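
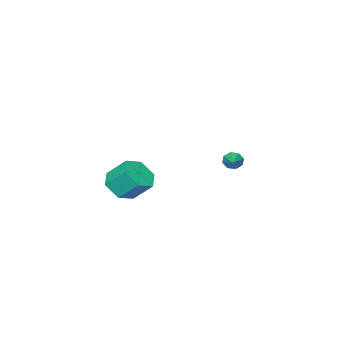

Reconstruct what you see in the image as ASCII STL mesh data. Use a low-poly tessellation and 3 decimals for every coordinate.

solid 
facet normal -0.694 -0.656 -0.296
outer loop
vertex -3.385 -2.622 2.41
vertex -3.705 -2.506 2.904
vertex -3.684 -2.278 2.349
endloop
endfacet
facet normal 0.518 0.309 -0.797
outer loop
vertex -3.385 -2.622 2.41
vertex -3.684 -2.278 2.349
vertex -2.595 -1.454 3.376
endloop
endfacet
facet normal -0.694 -0.657 -0.296
outer loop
vertex -3.684 -2.278 2.349
vertex -3.705 -2.506 2.904
vertex -3.996 -2.068 2.614
endloop
endfacet
facet normal -0.003 0.782 -0.624
outer loop
vertex -3.684 -2.278 2.349
vertex -3.996 -2.068 2.614
vertex -2.595 -1.454 3.376
endloop
endfacet
facet normal -0.694 -0.657 -0.295
outer loop
vertex -3.996 -2.068 2.614
vertex -3.705 -2.506 2.904
vertex -4.137 -2.114 3.048
endloop
endfacet
facet normal -0.388 0.921 -0.028
outer loop
vertex -3.996 -2.068 2.614
vertex -4.137 -2.114 3.048
vertex -2.595 -1.454 3.376
endloop
endfacet
facet normal -0.694 -0.656 -0.296
outer loop
vertex -4.137 -2.114 3.048
vertex -3.705 -2.506 2.904
vertex -4.025 -2.39 3.398
endloop
endfacet
facet normal -0.413 0.646 0.642
outer loop
vertex -4.137 -2.114 3.048
vertex -4.025 -2.39 3.398
vertex -2.595 -1.454 3.376
endloop
endfacet
facet normal -0.694 -0.657 -0.295
outer loop
vertex -4.025 -2.39 3.398
vertex -3.705 -2.506 2.904
vertex -3.726 -2.733 3.459
endloop
endfacet
facet normal -0.064 0.121 0.991
outer loop
vertex -4.025 -2.39 3.398
vertex -3.726 -2.733 3.459
vertex -2.595 -1.454 3.376
endloop
endfacet
facet normal -0.694 -0.657 -0.295
outer loop
vertex -3.726 -2.733 3.459
vertex -3.705 -2.506 2.904
vertex -3.415 -2.943 3.195
endloop
endfacet
facet normal 0.457 -0.351 0.817
outer loop
vertex -3.726 -2.733 3.459
vertex -3.415 -2.943 3.195
vertex -2.595 -1.454 3.376
endloop
endfacet
facet normal -0.694 -0.657 -0.294
outer loop
vertex -3.415 -2.943 3.195
vertex -3.705 -2.506 2.904
vertex -3.274 -2.897 2.76
endloop
endfacet
facet normal 0.843 -0.491 0.221
outer loop
vertex -3.415 -2.943 3.195
vertex -3.274 -2.897 2.76
vertex -2.595 -1.454 3.376
endloop
endfacet
facet normal -0.694 -0.656 -0.296
outer loop
vertex -3.274 -2.897 2.76
vertex -3.705 -2.506 2.904
vertex -3.385 -2.622 2.41
endloop
endfacet
facet normal 0.868 -0.218 -0.446
outer loop
vertex -3.274 -2.897 2.76
vertex -3.385 -2.622 2.41
vertex -2.595 -1.454 3.376
endloop
endfacet
facet normal 0.252 -0.671 -0.697
outer loop
vertex 4.435 -2.782 2.58
vertex 3.69 -3.473 2.975
vertex 3.416 -2.764 2.194
endloop
endfacet
facet normal 0.249 0.742 -0.623
outer loop
vertex 4.435 -2.782 2.58
vertex 3.416 -2.764 2.194
vertex 4.034 -1.716 3.689
endloop
endfacet
facet normal 0.248 0.742 -0.623
outer loop
vertex 4.034 -1.716 3.689
vertex 3.416 -2.764 2.194
vertex 3.015 -1.698 3.304
endloop
endfacet
facet normal -0.252 0.671 0.698
outer loop
vertex 4.034 -1.716 3.689
vertex 3.015 -1.698 3.304
vertex 3.29 -2.407 4.085
endloop
endfacet
facet normal 0.252 -0.671 -0.697
outer loop
vertex 3.416 -2.764 2.194
vertex 3.69 -3.473 2.975
vertex 2.671 -3.455 2.59
endloop
endfacet
facet normal -0.686 0.385 -0.618
outer loop
vertex 3.416 -2.764 2.194
vertex 2.671 -3.455 2.59
vertex 3.015 -1.698 3.304
endloop
endfacet
facet normal -0.685 0.385 -0.618
outer loop
vertex 3.015 -1.698 3.304
vertex 2.671 -3.455 2.59
vertex 2.27 -2.389 3.699
endloop
endfacet
facet normal -0.252 0.671 0.698
outer loop
vertex 3.015 -1.698 3.304
vertex 2.27 -2.389 3.699
vertex 3.29 -2.407 4.085
endloop
endfacet
facet normal 0.252 -0.671 -0.698
outer loop
vertex 2.671 -3.455 2.59
vertex 3.69 -3.473 2.975
vertex 2.946 -4.164 3.371
endloop
endfacet
facet normal -0.934 -0.357 0.005
outer loop
vertex 2.671 -3.455 2.59
vertex 2.946 -4.164 3.371
vertex 2.27 -2.389 3.699
endloop
endfacet
facet normal -0.934 -0.357 0.005
outer loop
vertex 2.27 -2.389 3.699
vertex 2.946 -4.164 3.371
vertex 2.545 -3.098 4.48
endloop
endfacet
facet normal -0.252 0.671 0.698
outer loop
vertex 2.27 -2.389 3.699
vertex 2.545 -3.098 4.48
vertex 3.29 -2.407 4.085
endloop
endfacet
facet normal 0.252 -0.671 -0.698
outer loop
vertex 2.946 -4.164 3.371
vertex 3.69 -3.473 2.975
vertex 3.965 -4.182 3.756
endloop
endfacet
facet normal -0.249 -0.742 0.623
outer loop
vertex 2.946 -4.164 3.371
vertex 3.965 -4.182 3.756
vertex 2.545 -3.098 4.48
endloop
endfacet
facet normal -0.249 -0.742 0.623
outer loop
vertex 2.545 -3.098 4.48
vertex 3.965 -4.182 3.756
vertex 3.564 -3.116 4.866
endloop
endfacet
facet normal -0.252 0.671 0.697
outer loop
vertex 2.545 -3.098 4.48
vertex 3.564 -3.116 4.866
vertex 3.29 -2.407 4.085
endloop
endfacet
facet normal 0.252 -0.671 -0.698
outer loop
vertex 3.965 -4.182 3.756
vertex 3.69 -3.473 2.975
vertex 4.71 -3.491 3.361
endloop
endfacet
facet normal 0.685 -0.386 0.618
outer loop
vertex 3.965 -4.182 3.756
vertex 4.71 -3.491 3.361
vertex 3.564 -3.116 4.866
endloop
endfacet
facet normal 0.686 -0.385 0.618
outer loop
vertex 3.564 -3.116 4.866
vertex 4.71 -3.491 3.361
vertex 4.309 -2.425 4.47
endloop
endfacet
facet normal -0.252 0.671 0.697
outer loop
vertex 3.564 -3.116 4.866
vertex 4.309 -2.425 4.47
vertex 3.29 -2.407 4.085
endloop
endfacet
facet normal 0.252 -0.671 -0.698
outer loop
vertex 4.71 -3.491 3.361
vertex 3.69 -3.473 2.975
vertex 4.435 -2.782 2.58
endloop
endfacet
facet normal 0.934 0.357 -0.005
outer loop
vertex 4.71 -3.491 3.361
vertex 4.435 -2.782 2.58
vertex 4.309 -2.425 4.47
endloop
endfacet
facet normal 0.934 0.357 -0.005
outer loop
vertex 4.309 -2.425 4.47
vertex 4.435 -2.782 2.58
vertex 4.034 -1.716 3.689
endloop
endfacet
facet normal -0.252 0.671 0.698
outer loop
vertex 4.309 -2.425 4.47
vertex 4.034 -1.716 3.689
vertex 3.29 -2.407 4.085
endloop
endfacet

endsolid


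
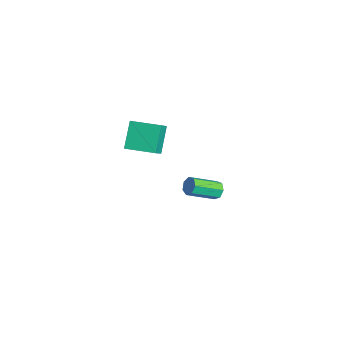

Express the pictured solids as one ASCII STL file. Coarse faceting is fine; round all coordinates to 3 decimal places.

solid 
facet normal 0.024 0.864 -0.502
outer loop
vertex -2.357 3.777 -3.694
vertex -2.927 3.844 -3.606
vertex -2.486 4.024 -3.275
endloop
endfacet
facet normal 0.966 0.107 0.234
outer loop
vertex -2.357 3.777 -3.694
vertex -2.486 4.024 -3.275
vertex -2.404 2.168 -2.762
endloop
endfacet
facet normal 0.966 0.107 0.234
outer loop
vertex -2.404 2.168 -2.762
vertex -2.486 4.024 -3.275
vertex -2.533 2.415 -2.342
endloop
endfacet
facet normal -0.026 -0.865 0.501
outer loop
vertex -2.404 2.168 -2.762
vertex -2.533 2.415 -2.342
vertex -2.973 2.236 -2.674
endloop
endfacet
facet normal 0.023 0.865 -0.501
outer loop
vertex -2.486 4.024 -3.275
vertex -2.927 3.844 -3.606
vertex -2.946 4.135 -3.105
endloop
endfacet
facet normal 0.403 0.450 0.797
outer loop
vertex -2.486 4.024 -3.275
vertex -2.946 4.135 -3.105
vertex -2.533 2.415 -2.342
endloop
endfacet
facet normal 0.402 0.450 0.797
outer loop
vertex -2.533 2.415 -2.342
vertex -2.946 4.135 -3.105
vertex -2.993 2.527 -2.173
endloop
endfacet
facet normal -0.026 -0.865 0.501
outer loop
vertex -2.533 2.415 -2.342
vertex -2.993 2.527 -2.173
vertex -2.973 2.236 -2.674
endloop
endfacet
facet normal 0.026 0.865 -0.501
outer loop
vertex -2.946 4.135 -3.105
vertex -2.927 3.844 -3.606
vertex -3.392 4.028 -3.313
endloop
endfacet
facet normal -0.464 0.454 0.761
outer loop
vertex -2.946 4.135 -3.105
vertex -3.392 4.028 -3.313
vertex -2.993 2.527 -2.173
endloop
endfacet
facet normal -0.463 0.455 0.761
outer loop
vertex -2.993 2.527 -2.173
vertex -3.392 4.028 -3.313
vertex -3.439 2.419 -2.38
endloop
endfacet
facet normal -0.023 -0.865 0.501
outer loop
vertex -2.993 2.527 -2.173
vertex -3.439 2.419 -2.38
vertex -2.973 2.236 -2.674
endloop
endfacet
facet normal 0.025 0.864 -0.502
outer loop
vertex -3.392 4.028 -3.313
vertex -2.927 3.844 -3.606
vertex -3.487 3.782 -3.741
endloop
endfacet
facet normal -0.982 0.116 0.151
outer loop
vertex -3.392 4.028 -3.313
vertex -3.487 3.782 -3.741
vertex -3.439 2.419 -2.38
endloop
endfacet
facet normal -0.982 0.116 0.151
outer loop
vertex -3.439 2.419 -2.38
vertex -3.487 3.782 -3.741
vertex -3.534 2.174 -2.809
endloop
endfacet
facet normal -0.025 -0.866 0.500
outer loop
vertex -3.439 2.419 -2.38
vertex -3.534 2.174 -2.809
vertex -2.973 2.236 -2.674
endloop
endfacet
facet normal 0.025 0.865 -0.501
outer loop
vertex -3.487 3.782 -3.741
vertex -2.927 3.844 -3.606
vertex -3.16 3.583 -4.068
endloop
endfacet
facet normal -0.760 -0.309 -0.572
outer loop
vertex -3.487 3.782 -3.741
vertex -3.16 3.583 -4.068
vertex -3.534 2.174 -2.809
endloop
endfacet
facet normal -0.760 -0.309 -0.572
outer loop
vertex -3.534 2.174 -2.809
vertex -3.16 3.583 -4.068
vertex -3.207 1.975 -3.136
endloop
endfacet
facet normal -0.025 -0.865 0.501
outer loop
vertex -3.534 2.174 -2.809
vertex -3.207 1.975 -3.136
vertex -2.973 2.236 -2.674
endloop
endfacet
facet normal 0.024 0.865 -0.501
outer loop
vertex -3.16 3.583 -4.068
vertex -2.927 3.844 -3.606
vertex -2.657 3.581 -4.047
endloop
endfacet
facet normal 0.034 -0.502 -0.864
outer loop
vertex -3.16 3.583 -4.068
vertex -2.657 3.581 -4.047
vertex -3.207 1.975 -3.136
endloop
endfacet
facet normal 0.033 -0.502 -0.864
outer loop
vertex -3.207 1.975 -3.136
vertex -2.657 3.581 -4.047
vertex -2.704 1.972 -3.115
endloop
endfacet
facet normal -0.026 -0.865 0.502
outer loop
vertex -3.207 1.975 -3.136
vertex -2.704 1.972 -3.115
vertex -2.973 2.236 -2.674
endloop
endfacet
facet normal 0.024 0.865 -0.501
outer loop
vertex -2.657 3.581 -4.047
vertex -2.927 3.844 -3.606
vertex -2.357 3.777 -3.694
endloop
endfacet
facet normal 0.802 -0.317 -0.506
outer loop
vertex -2.657 3.581 -4.047
vertex -2.357 3.777 -3.694
vertex -2.704 1.972 -3.115
endloop
endfacet
facet normal 0.802 -0.317 -0.506
outer loop
vertex -2.704 1.972 -3.115
vertex -2.357 3.777 -3.694
vertex -2.404 2.168 -2.762
endloop
endfacet
facet normal -0.026 -0.865 0.502
outer loop
vertex -2.704 1.972 -3.115
vertex -2.404 2.168 -2.762
vertex -2.973 2.236 -2.674
endloop
endfacet
facet normal -0.558 0.408 0.723
outer loop
vertex -2.404 -1.218 4.555
vertex -1.423 0.096 4.571
vertex -3.169 -0.636 3.636
endloop
endfacet
facet normal -0.598 -0.802 -0.010
outer loop
vertex -2.237 -1.316 2.429
vertex -2.404 -1.218 4.555
vertex -3.169 -0.636 3.636
endloop
endfacet
facet normal -0.558 0.407 0.723
outer loop
vertex -3.169 -0.636 3.636
vertex -1.423 0.096 4.571
vertex -2.188 0.679 3.652
endloop
endfacet
facet normal -0.575 0.438 -0.691
outer loop
vertex -2.188 0.679 3.652
vertex -2.237 -1.316 2.429
vertex -3.169 -0.636 3.636
endloop
endfacet
facet normal 0.575 -0.438 0.691
outer loop
vertex -2.404 -1.218 4.555
vertex -0.491 -0.584 3.364
vertex -1.423 0.096 4.571
endloop
endfacet
facet normal -0.598 -0.801 -0.010
outer loop
vertex -1.472 -1.899 3.348
vertex -2.404 -1.218 4.555
vertex -2.237 -1.316 2.429
endloop
endfacet
facet normal 0.575 -0.438 0.691
outer loop
vertex -1.472 -1.899 3.348
vertex -0.491 -0.584 3.364
vertex -2.404 -1.218 4.555
endloop
endfacet
facet normal 0.598 0.801 0.010
outer loop
vertex -1.423 0.096 4.571
vertex -0.491 -0.584 3.364
vertex -2.188 0.679 3.652
endloop
endfacet
facet normal -0.575 0.438 -0.691
outer loop
vertex -1.256 -0.002 2.445
vertex -2.237 -1.316 2.429
vertex -2.188 0.679 3.652
endloop
endfacet
facet normal 0.598 0.801 0.010
outer loop
vertex -2.188 0.679 3.652
vertex -0.491 -0.584 3.364
vertex -1.256 -0.002 2.445
endloop
endfacet
facet normal 0.558 -0.408 -0.723
outer loop
vertex -1.256 -0.002 2.445
vertex -1.472 -1.899 3.348
vertex -2.237 -1.316 2.429
endloop
endfacet
facet normal 0.558 -0.408 -0.723
outer loop
vertex -0.491 -0.584 3.364
vertex -1.472 -1.899 3.348
vertex -1.256 -0.002 2.445
endloop
endfacet

endsolid


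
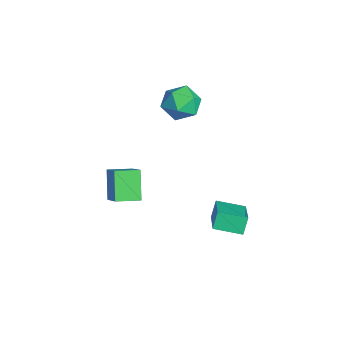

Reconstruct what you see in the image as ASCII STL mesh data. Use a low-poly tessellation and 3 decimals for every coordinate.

solid 
facet normal -0.672 0.710 0.210
outer loop
vertex -3.702 1.666 3.561
vertex -3.322 1.723 4.584
vertex -2.893 2.36 3.806
endloop
endfacet
facet normal -0.485 0.733 -0.477
outer loop
vertex -3.702 1.666 3.561
vertex -2.893 2.36 3.806
vertex -2.855 1.782 2.879
endloop
endfacet
facet normal -0.632 0.099 -0.768
outer loop
vertex -3.702 1.666 3.561
vertex -2.855 1.782 2.879
vertex -3.26 0.787 3.084
endloop
endfacet
facet normal -0.912 -0.317 -0.261
outer loop
vertex -3.702 1.666 3.561
vertex -3.26 0.787 3.084
vertex -3.549 0.751 4.138
endloop
endfacet
facet normal -0.937 0.061 0.345
outer loop
vertex -3.702 1.666 3.561
vertex -3.549 0.751 4.138
vertex -3.322 1.723 4.584
endloop
endfacet
facet normal 0.223 0.831 -0.509
outer loop
vertex -2.855 1.782 2.879
vertex -2.893 2.36 3.806
vertex -1.951 1.909 3.482
endloop
endfacet
facet normal -0.083 0.793 0.603
outer loop
vertex -2.893 2.36 3.806
vertex -3.322 1.723 4.584
vertex -2.24 1.873 4.536
endloop
endfacet
facet normal -0.511 -0.257 0.820
outer loop
vertex -3.322 1.723 4.584
vertex -3.549 0.751 4.138
vertex -2.645 0.878 4.741
endloop
endfacet
facet normal -0.470 -0.868 -0.159
outer loop
vertex -3.549 0.751 4.138
vertex -3.26 0.787 3.084
vertex -2.607 0.3 3.814
endloop
endfacet
facet normal -0.016 -0.195 -0.981
outer loop
vertex -3.26 0.787 3.084
vertex -2.855 1.782 2.879
vertex -2.178 0.937 3.036
endloop
endfacet
facet normal 0.912 0.317 0.261
outer loop
vertex -1.798 0.994 4.059
vertex -1.951 1.909 3.482
vertex -2.24 1.873 4.536
endloop
endfacet
facet normal 0.632 -0.099 0.768
outer loop
vertex -1.798 0.994 4.059
vertex -2.24 1.873 4.536
vertex -2.645 0.878 4.741
endloop
endfacet
facet normal 0.485 -0.733 0.477
outer loop
vertex -1.798 0.994 4.059
vertex -2.645 0.878 4.741
vertex -2.607 0.3 3.814
endloop
endfacet
facet normal 0.672 -0.710 -0.210
outer loop
vertex -1.798 0.994 4.059
vertex -2.607 0.3 3.814
vertex -2.178 0.937 3.036
endloop
endfacet
facet normal 0.937 -0.061 -0.345
outer loop
vertex -1.798 0.994 4.059
vertex -2.178 0.937 3.036
vertex -1.951 1.909 3.482
endloop
endfacet
facet normal 0.470 0.868 0.159
outer loop
vertex -2.24 1.873 4.536
vertex -1.951 1.909 3.482
vertex -2.893 2.36 3.806
endloop
endfacet
facet normal 0.016 0.195 0.981
outer loop
vertex -2.645 0.878 4.741
vertex -2.24 1.873 4.536
vertex -3.322 1.723 4.584
endloop
endfacet
facet normal -0.223 -0.831 0.509
outer loop
vertex -2.607 0.3 3.814
vertex -2.645 0.878 4.741
vertex -3.549 0.751 4.138
endloop
endfacet
facet normal 0.083 -0.793 -0.603
outer loop
vertex -2.178 0.937 3.036
vertex -2.607 0.3 3.814
vertex -3.26 0.787 3.084
endloop
endfacet
facet normal 0.511 0.257 -0.820
outer loop
vertex -1.951 1.909 3.482
vertex -2.178 0.937 3.036
vertex -2.855 1.782 2.879
endloop
endfacet
facet normal -0.397 0.318 0.861
outer loop
vertex 1.356 2.307 -1.092
vertex 1.77 3.702 -1.416
vertex -0.551 2.639 -2.094
endloop
endfacet
facet normal -0.277 -0.936 0.218
outer loop
vertex -0.15 2.318 -2.964
vertex 1.356 2.307 -1.092
vertex -0.551 2.639 -2.094
endloop
endfacet
facet normal -0.397 0.318 0.861
outer loop
vertex -0.551 2.639 -2.094
vertex 1.77 3.702 -1.416
vertex -0.138 4.034 -2.419
endloop
endfacet
facet normal -0.875 0.152 -0.459
outer loop
vertex -0.138 4.034 -2.419
vertex -0.15 2.318 -2.964
vertex -0.551 2.639 -2.094
endloop
endfacet
facet normal 0.875 -0.153 0.460
outer loop
vertex 1.356 2.307 -1.092
vertex 2.171 3.381 -2.286
vertex 1.77 3.702 -1.416
endloop
endfacet
facet normal -0.277 -0.936 0.217
outer loop
vertex 1.758 1.986 -1.961
vertex 1.356 2.307 -1.092
vertex -0.15 2.318 -2.964
endloop
endfacet
facet normal 0.875 -0.152 0.461
outer loop
vertex 1.758 1.986 -1.961
vertex 2.171 3.381 -2.286
vertex 1.356 2.307 -1.092
endloop
endfacet
facet normal 0.277 0.936 -0.218
outer loop
vertex 1.77 3.702 -1.416
vertex 2.171 3.381 -2.286
vertex -0.138 4.034 -2.419
endloop
endfacet
facet normal -0.874 0.152 -0.461
outer loop
vertex 0.264 3.713 -3.288
vertex -0.15 2.318 -2.964
vertex -0.138 4.034 -2.419
endloop
endfacet
facet normal 0.277 0.936 -0.217
outer loop
vertex -0.138 4.034 -2.419
vertex 2.171 3.381 -2.286
vertex 0.264 3.713 -3.288
endloop
endfacet
facet normal 0.397 -0.318 -0.861
outer loop
vertex 0.264 3.713 -3.288
vertex 1.758 1.986 -1.961
vertex -0.15 2.318 -2.964
endloop
endfacet
facet normal 0.397 -0.318 -0.861
outer loop
vertex 2.171 3.381 -2.286
vertex 1.758 1.986 -1.961
vertex 0.264 3.713 -3.288
endloop
endfacet
facet normal -0.641 0.092 0.762
outer loop
vertex -0.677 -2.296 1.037
vertex -0.695 -1.037 0.87
vertex -2.028 -2.464 -0.079
endloop
endfacet
facet normal 0.014 -0.991 0.132
outer loop
vertex -0.925 -2.623 -1.39
vertex -0.677 -2.296 1.037
vertex -2.028 -2.464 -0.079
endloop
endfacet
facet normal -0.642 0.093 0.761
outer loop
vertex -2.028 -2.464 -0.079
vertex -0.695 -1.037 0.87
vertex -2.045 -1.205 -0.247
endloop
endfacet
facet normal -0.767 -0.095 -0.634
outer loop
vertex -2.045 -1.205 -0.247
vertex -0.925 -2.623 -1.39
vertex -2.028 -2.464 -0.079
endloop
endfacet
facet normal 0.767 0.095 0.634
outer loop
vertex -0.677 -2.296 1.037
vertex 0.408 -1.196 -0.441
vertex -0.695 -1.037 0.87
endloop
endfacet
facet normal 0.014 -0.991 0.132
outer loop
vertex 0.425 -2.455 -0.273
vertex -0.677 -2.296 1.037
vertex -0.925 -2.623 -1.39
endloop
endfacet
facet normal 0.767 0.095 0.634
outer loop
vertex 0.425 -2.455 -0.273
vertex 0.408 -1.196 -0.441
vertex -0.677 -2.296 1.037
endloop
endfacet
facet normal -0.014 0.991 -0.132
outer loop
vertex -0.695 -1.037 0.87
vertex 0.408 -1.196 -0.441
vertex -2.045 -1.205 -0.247
endloop
endfacet
facet normal -0.767 -0.095 -0.634
outer loop
vertex -0.943 -1.364 -1.557
vertex -0.925 -2.623 -1.39
vertex -2.045 -1.205 -0.247
endloop
endfacet
facet normal -0.014 0.991 -0.132
outer loop
vertex -2.045 -1.205 -0.247
vertex 0.408 -1.196 -0.441
vertex -0.943 -1.364 -1.557
endloop
endfacet
facet normal 0.642 -0.092 -0.762
outer loop
vertex -0.943 -1.364 -1.557
vertex 0.425 -2.455 -0.273
vertex -0.925 -2.623 -1.39
endloop
endfacet
facet normal 0.641 -0.093 -0.762
outer loop
vertex 0.408 -1.196 -0.441
vertex 0.425 -2.455 -0.273
vertex -0.943 -1.364 -1.557
endloop
endfacet

endsolid


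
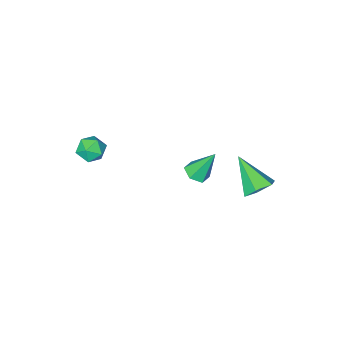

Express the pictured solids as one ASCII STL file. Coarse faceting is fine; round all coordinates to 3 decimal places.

solid 
facet normal -0.062 0.740 -0.670
outer loop
vertex -2.749 1.848 -3.34
vertex -3.338 1.347 -3.839
vertex -3.654 1.912 -3.185
endloop
endfacet
facet normal 0.182 0.373 0.910
outer loop
vertex -2.749 1.848 -3.34
vertex -3.654 1.912 -3.185
vertex -3.202 -0.267 -2.381
endloop
endfacet
facet normal -0.063 0.740 -0.670
outer loop
vertex -3.654 1.912 -3.185
vertex -3.338 1.347 -3.839
vertex -4.243 1.411 -3.683
endloop
endfacet
facet normal -0.697 0.116 0.707
outer loop
vertex -3.654 1.912 -3.185
vertex -4.243 1.411 -3.683
vertex -3.202 -0.267 -2.381
endloop
endfacet
facet normal -0.063 0.741 -0.668
outer loop
vertex -4.243 1.411 -3.683
vertex -3.338 1.347 -3.839
vertex -3.928 0.847 -4.338
endloop
endfacet
facet normal -0.859 -0.512 0.027
outer loop
vertex -4.243 1.411 -3.683
vertex -3.928 0.847 -4.338
vertex -3.202 -0.267 -2.381
endloop
endfacet
facet normal -0.063 0.741 -0.668
outer loop
vertex -3.928 0.847 -4.338
vertex -3.338 1.347 -3.839
vertex -3.023 0.783 -4.494
endloop
endfacet
facet normal -0.140 -0.882 -0.450
outer loop
vertex -3.928 0.847 -4.338
vertex -3.023 0.783 -4.494
vertex -3.202 -0.267 -2.381
endloop
endfacet
facet normal -0.063 0.741 -0.668
outer loop
vertex -3.023 0.783 -4.494
vertex -3.338 1.347 -3.839
vertex -2.434 1.283 -3.995
endloop
endfacet
facet normal 0.740 -0.625 -0.248
outer loop
vertex -3.023 0.783 -4.494
vertex -2.434 1.283 -3.995
vertex -3.202 -0.267 -2.381
endloop
endfacet
facet normal -0.063 0.741 -0.669
outer loop
vertex -2.434 1.283 -3.995
vertex -3.338 1.347 -3.839
vertex -2.749 1.848 -3.34
endloop
endfacet
facet normal 0.902 0.003 0.432
outer loop
vertex -2.434 1.283 -3.995
vertex -2.749 1.848 -3.34
vertex -3.202 -0.267 -2.381
endloop
endfacet
facet normal 0.344 -0.332 -0.878
outer loop
vertex -1.191 -2.122 -3.709
vertex -1.697 -1.713 -4.062
vertex -1.031 -1.428 -3.909
endloop
endfacet
facet normal 0.760 0.012 0.650
outer loop
vertex -1.191 -2.122 -3.709
vertex -1.031 -1.428 -3.909
vertex -2.363 -1.067 -2.358
endloop
endfacet
facet normal 0.344 -0.332 -0.878
outer loop
vertex -1.031 -1.428 -3.909
vertex -1.697 -1.713 -4.062
vertex -1.536 -1.018 -4.262
endloop
endfacet
facet normal 0.505 0.829 0.241
outer loop
vertex -1.031 -1.428 -3.909
vertex -1.536 -1.018 -4.262
vertex -2.363 -1.067 -2.358
endloop
endfacet
facet normal 0.344 -0.332 -0.878
outer loop
vertex -1.536 -1.018 -4.262
vertex -1.697 -1.713 -4.062
vertex -2.202 -1.303 -4.415
endloop
endfacet
facet normal -0.364 0.922 -0.134
outer loop
vertex -1.536 -1.018 -4.262
vertex -2.202 -1.303 -4.415
vertex -2.363 -1.067 -2.358
endloop
endfacet
facet normal 0.344 -0.332 -0.878
outer loop
vertex -2.202 -1.303 -4.415
vertex -1.697 -1.713 -4.062
vertex -2.362 -1.997 -4.215
endloop
endfacet
facet normal -0.976 0.196 -0.099
outer loop
vertex -2.202 -1.303 -4.415
vertex -2.362 -1.997 -4.215
vertex -2.363 -1.067 -2.358
endloop
endfacet
facet normal 0.344 -0.332 -0.878
outer loop
vertex -2.362 -1.997 -4.215
vertex -1.697 -1.713 -4.062
vertex -1.857 -2.407 -3.862
endloop
endfacet
facet normal -0.720 -0.620 0.310
outer loop
vertex -2.362 -1.997 -4.215
vertex -1.857 -2.407 -3.862
vertex -2.363 -1.067 -2.358
endloop
endfacet
facet normal 0.344 -0.332 -0.878
outer loop
vertex -1.857 -2.407 -3.862
vertex -1.697 -1.713 -4.062
vertex -1.191 -2.122 -3.709
endloop
endfacet
facet normal 0.148 -0.713 0.685
outer loop
vertex -1.857 -2.407 -3.862
vertex -1.191 -2.122 -3.709
vertex -2.363 -1.067 -2.358
endloop
endfacet
facet normal -0.803 -0.026 0.596
outer loop
vertex 2.575 -3.422 -0.559
vertex 2.807 -4.18 -0.279
vertex 3.076 -3.486 0.113
endloop
endfacet
facet normal -0.582 0.645 0.495
outer loop
vertex 2.575 -3.422 -0.559
vertex 3.076 -3.486 0.113
vertex 3.229 -2.901 -0.47
endloop
endfacet
facet normal -0.593 0.779 -0.205
outer loop
vertex 2.575 -3.422 -0.559
vertex 3.229 -2.901 -0.47
vertex 3.055 -3.232 -1.224
endloop
endfacet
facet normal -0.821 0.190 -0.538
outer loop
vertex 2.575 -3.422 -0.559
vertex 3.055 -3.232 -1.224
vertex 2.794 -4.023 -1.105
endloop
endfacet
facet normal -0.951 -0.307 -0.043
outer loop
vertex 2.575 -3.422 -0.559
vertex 2.794 -4.023 -1.105
vertex 2.807 -4.18 -0.279
endloop
endfacet
facet normal 0.095 0.690 0.717
outer loop
vertex 3.229 -2.901 -0.47
vertex 3.076 -3.486 0.113
vertex 3.866 -3.337 -0.135
endloop
endfacet
facet normal -0.264 -0.395 0.880
outer loop
vertex 3.076 -3.486 0.113
vertex 2.807 -4.18 -0.279
vertex 3.605 -4.128 -0.016
endloop
endfacet
facet normal -0.502 -0.851 -0.154
outer loop
vertex 2.807 -4.18 -0.279
vertex 2.794 -4.023 -1.105
vertex 3.431 -4.459 -0.77
endloop
endfacet
facet normal -0.291 -0.048 -0.956
outer loop
vertex 2.794 -4.023 -1.105
vertex 3.055 -3.232 -1.224
vertex 3.584 -3.874 -1.353
endloop
endfacet
facet normal 0.078 0.906 -0.416
outer loop
vertex 3.055 -3.232 -1.224
vertex 3.229 -2.901 -0.47
vertex 3.853 -3.18 -0.961
endloop
endfacet
facet normal 0.821 -0.190 0.538
outer loop
vertex 4.085 -3.938 -0.681
vertex 3.866 -3.337 -0.135
vertex 3.605 -4.128 -0.016
endloop
endfacet
facet normal 0.593 -0.779 0.205
outer loop
vertex 4.085 -3.938 -0.681
vertex 3.605 -4.128 -0.016
vertex 3.431 -4.459 -0.77
endloop
endfacet
facet normal 0.582 -0.645 -0.495
outer loop
vertex 4.085 -3.938 -0.681
vertex 3.431 -4.459 -0.77
vertex 3.584 -3.874 -1.353
endloop
endfacet
facet normal 0.803 0.026 -0.596
outer loop
vertex 4.085 -3.938 -0.681
vertex 3.584 -3.874 -1.353
vertex 3.853 -3.18 -0.961
endloop
endfacet
facet normal 0.951 0.307 0.043
outer loop
vertex 4.085 -3.938 -0.681
vertex 3.853 -3.18 -0.961
vertex 3.866 -3.337 -0.135
endloop
endfacet
facet normal 0.291 0.048 0.956
outer loop
vertex 3.605 -4.128 -0.016
vertex 3.866 -3.337 -0.135
vertex 3.076 -3.486 0.113
endloop
endfacet
facet normal -0.078 -0.906 0.416
outer loop
vertex 3.431 -4.459 -0.77
vertex 3.605 -4.128 -0.016
vertex 2.807 -4.18 -0.279
endloop
endfacet
facet normal -0.095 -0.690 -0.717
outer loop
vertex 3.584 -3.874 -1.353
vertex 3.431 -4.459 -0.77
vertex 2.794 -4.023 -1.105
endloop
endfacet
facet normal 0.264 0.395 -0.880
outer loop
vertex 3.853 -3.18 -0.961
vertex 3.584 -3.874 -1.353
vertex 3.055 -3.232 -1.224
endloop
endfacet
facet normal 0.502 0.851 0.154
outer loop
vertex 3.866 -3.337 -0.135
vertex 3.853 -3.18 -0.961
vertex 3.229 -2.901 -0.47
endloop
endfacet

endsolid


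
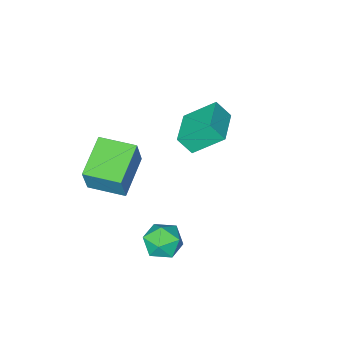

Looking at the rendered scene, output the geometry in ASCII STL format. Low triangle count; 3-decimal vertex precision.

solid 
facet normal -0.521 0.197 0.830
outer loop
vertex 1.143 2.056 -3.012
vertex 0.674 1.191 -3.101
vertex 1.515 1.246 -2.586
endloop
endfacet
facet normal 0.123 0.506 0.854
outer loop
vertex 1.143 2.056 -3.012
vertex 1.515 1.246 -2.586
vertex 2.115 1.881 -3.048
endloop
endfacet
facet normal 0.180 0.940 0.291
outer loop
vertex 1.143 2.056 -3.012
vertex 2.115 1.881 -3.048
vertex 1.644 2.219 -3.848
endloop
endfacet
facet normal -0.428 0.900 -0.081
outer loop
vertex 1.143 2.056 -3.012
vertex 1.644 2.219 -3.848
vertex 0.753 1.792 -3.881
endloop
endfacet
facet normal -0.861 0.441 0.253
outer loop
vertex 1.143 2.056 -3.012
vertex 0.753 1.792 -3.881
vertex 0.674 1.191 -3.101
endloop
endfacet
facet normal 0.614 -0.007 0.789
outer loop
vertex 2.115 1.881 -3.048
vertex 1.515 1.246 -2.586
vertex 2.247 0.908 -3.159
endloop
endfacet
facet normal -0.426 -0.506 0.750
outer loop
vertex 1.515 1.246 -2.586
vertex 0.674 1.191 -3.101
vertex 1.356 0.481 -3.192
endloop
endfacet
facet normal -0.976 -0.111 -0.185
outer loop
vertex 0.674 1.191 -3.101
vertex 0.753 1.792 -3.881
vertex 0.885 0.819 -3.992
endloop
endfacet
facet normal -0.276 0.631 -0.725
outer loop
vertex 0.753 1.792 -3.881
vertex 1.644 2.219 -3.848
vertex 1.485 1.454 -4.454
endloop
endfacet
facet normal 0.708 0.696 -0.123
outer loop
vertex 1.644 2.219 -3.848
vertex 2.115 1.881 -3.048
vertex 2.326 1.509 -3.939
endloop
endfacet
facet normal 0.428 -0.900 0.081
outer loop
vertex 1.857 0.644 -4.028
vertex 2.247 0.908 -3.159
vertex 1.356 0.481 -3.192
endloop
endfacet
facet normal -0.180 -0.940 -0.291
outer loop
vertex 1.857 0.644 -4.028
vertex 1.356 0.481 -3.192
vertex 0.885 0.819 -3.992
endloop
endfacet
facet normal -0.123 -0.506 -0.854
outer loop
vertex 1.857 0.644 -4.028
vertex 0.885 0.819 -3.992
vertex 1.485 1.454 -4.454
endloop
endfacet
facet normal 0.521 -0.197 -0.830
outer loop
vertex 1.857 0.644 -4.028
vertex 1.485 1.454 -4.454
vertex 2.326 1.509 -3.939
endloop
endfacet
facet normal 0.861 -0.441 -0.253
outer loop
vertex 1.857 0.644 -4.028
vertex 2.326 1.509 -3.939
vertex 2.247 0.908 -3.159
endloop
endfacet
facet normal 0.276 -0.631 0.725
outer loop
vertex 1.356 0.481 -3.192
vertex 2.247 0.908 -3.159
vertex 1.515 1.246 -2.586
endloop
endfacet
facet normal -0.708 -0.696 0.123
outer loop
vertex 0.885 0.819 -3.992
vertex 1.356 0.481 -3.192
vertex 0.674 1.191 -3.101
endloop
endfacet
facet normal -0.614 0.007 -0.789
outer loop
vertex 1.485 1.454 -4.454
vertex 0.885 0.819 -3.992
vertex 0.753 1.792 -3.881
endloop
endfacet
facet normal 0.426 0.506 -0.750
outer loop
vertex 2.326 1.509 -3.939
vertex 1.485 1.454 -4.454
vertex 1.644 2.219 -3.848
endloop
endfacet
facet normal 0.976 0.111 0.185
outer loop
vertex 2.247 0.908 -3.159
vertex 2.326 1.509 -3.939
vertex 2.115 1.881 -3.048
endloop
endfacet
facet normal -0.707 -0.702 -0.084
outer loop
vertex -3.291 -3.717 -1.728
vertex -4.399 -2.745 -0.513
vertex -3.731 -3.174 -2.564
endloop
endfacet
facet normal 0.580 -0.509 -0.636
outer loop
vertex -2.401 -1.855 -2.407
vertex -3.291 -3.717 -1.728
vertex -3.731 -3.174 -2.564
endloop
endfacet
facet normal -0.708 -0.701 -0.084
outer loop
vertex -3.731 -3.174 -2.564
vertex -4.399 -2.745 -0.513
vertex -4.839 -2.201 -1.35
endloop
endfacet
facet normal -0.403 0.498 -0.767
outer loop
vertex -4.839 -2.201 -1.35
vertex -2.401 -1.855 -2.407
vertex -3.731 -3.174 -2.564
endloop
endfacet
facet normal 0.404 -0.499 0.767
outer loop
vertex -3.291 -3.717 -1.728
vertex -3.069 -1.426 -0.356
vertex -4.399 -2.745 -0.513
endloop
endfacet
facet normal 0.580 -0.509 -0.636
outer loop
vertex -1.961 -2.399 -1.57
vertex -3.291 -3.717 -1.728
vertex -2.401 -1.855 -2.407
endloop
endfacet
facet normal 0.403 -0.499 0.767
outer loop
vertex -1.961 -2.399 -1.57
vertex -3.069 -1.426 -0.356
vertex -3.291 -3.717 -1.728
endloop
endfacet
facet normal -0.580 0.509 0.636
outer loop
vertex -4.399 -2.745 -0.513
vertex -3.069 -1.426 -0.356
vertex -4.839 -2.201 -1.35
endloop
endfacet
facet normal -0.403 0.499 -0.767
outer loop
vertex -3.509 -0.883 -1.192
vertex -2.401 -1.855 -2.407
vertex -4.839 -2.201 -1.35
endloop
endfacet
facet normal -0.580 0.509 0.636
outer loop
vertex -4.839 -2.201 -1.35
vertex -3.069 -1.426 -0.356
vertex -3.509 -0.883 -1.192
endloop
endfacet
facet normal 0.708 0.702 0.084
outer loop
vertex -3.509 -0.883 -1.192
vertex -1.961 -2.399 -1.57
vertex -2.401 -1.855 -2.407
endloop
endfacet
facet normal 0.708 0.702 0.083
outer loop
vertex -3.069 -1.426 -0.356
vertex -1.961 -2.399 -1.57
vertex -3.509 -0.883 -1.192
endloop
endfacet
facet normal -0.571 0.821 0.003
outer loop
vertex -0.48 -3.393 -1.944
vertex 1.22 -2.208 -2.651
vertex -0.931 -3.701 -3.543
endloop
endfacet
facet normal -0.776 -0.541 0.323
outer loop
vertex 0.12 -5.212 -3.549
vertex -0.48 -3.393 -1.944
vertex -0.931 -3.701 -3.543
endloop
endfacet
facet normal -0.571 0.821 0.003
outer loop
vertex -0.931 -3.701 -3.543
vertex 1.22 -2.208 -2.651
vertex 0.769 -2.516 -4.251
endloop
endfacet
facet normal -0.267 -0.182 -0.946
outer loop
vertex 0.769 -2.516 -4.251
vertex 0.12 -5.212 -3.549
vertex -0.931 -3.701 -3.543
endloop
endfacet
facet normal 0.267 0.182 0.946
outer loop
vertex -0.48 -3.393 -1.944
vertex 2.271 -3.719 -2.657
vertex 1.22 -2.208 -2.651
endloop
endfacet
facet normal -0.776 -0.541 0.323
outer loop
vertex 0.571 -4.904 -1.949
vertex -0.48 -3.393 -1.944
vertex 0.12 -5.212 -3.549
endloop
endfacet
facet normal 0.267 0.183 0.946
outer loop
vertex 0.571 -4.904 -1.949
vertex 2.271 -3.719 -2.657
vertex -0.48 -3.393 -1.944
endloop
endfacet
facet normal 0.776 0.541 -0.323
outer loop
vertex 1.22 -2.208 -2.651
vertex 2.271 -3.719 -2.657
vertex 0.769 -2.516 -4.251
endloop
endfacet
facet normal -0.267 -0.182 -0.946
outer loop
vertex 1.82 -4.027 -4.256
vertex 0.12 -5.212 -3.549
vertex 0.769 -2.516 -4.251
endloop
endfacet
facet normal 0.776 0.541 -0.323
outer loop
vertex 0.769 -2.516 -4.251
vertex 2.271 -3.719 -2.657
vertex 1.82 -4.027 -4.256
endloop
endfacet
facet normal 0.571 -0.821 -0.003
outer loop
vertex 1.82 -4.027 -4.256
vertex 0.571 -4.904 -1.949
vertex 0.12 -5.212 -3.549
endloop
endfacet
facet normal 0.571 -0.821 -0.003
outer loop
vertex 2.271 -3.719 -2.657
vertex 0.571 -4.904 -1.949
vertex 1.82 -4.027 -4.256
endloop
endfacet

endsolid


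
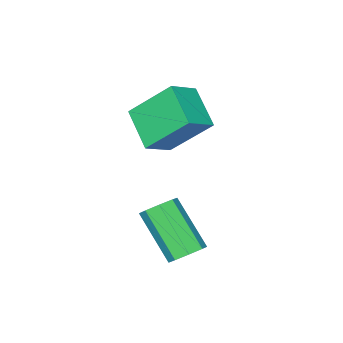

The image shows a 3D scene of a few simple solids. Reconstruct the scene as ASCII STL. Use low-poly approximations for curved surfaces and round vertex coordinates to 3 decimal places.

solid 
facet normal -0.381 0.593 0.709
outer loop
vertex -4.912 -3.345 0.852
vertex -3.857 -3.376 1.444
vertex -4.403 -2.017 0.015
endloop
endfacet
facet normal -0.872 0.026 -0.489
outer loop
vertex -3.643 -3.204 -1.404
vertex -4.912 -3.345 0.852
vertex -4.403 -2.017 0.015
endloop
endfacet
facet normal -0.380 0.593 0.710
outer loop
vertex -4.403 -2.017 0.015
vertex -3.857 -3.376 1.444
vertex -3.348 -2.049 0.607
endloop
endfacet
facet normal 0.309 0.804 -0.507
outer loop
vertex -3.348 -2.049 0.607
vertex -3.643 -3.204 -1.404
vertex -4.403 -2.017 0.015
endloop
endfacet
facet normal -0.309 -0.804 0.508
outer loop
vertex -4.912 -3.345 0.852
vertex -3.097 -4.563 0.025
vertex -3.857 -3.376 1.444
endloop
endfacet
facet normal -0.872 0.026 -0.489
outer loop
vertex -4.152 -4.531 -0.567
vertex -4.912 -3.345 0.852
vertex -3.643 -3.204 -1.404
endloop
endfacet
facet normal -0.309 -0.805 0.507
outer loop
vertex -4.152 -4.531 -0.567
vertex -3.097 -4.563 0.025
vertex -4.912 -3.345 0.852
endloop
endfacet
facet normal 0.872 -0.026 0.489
outer loop
vertex -3.857 -3.376 1.444
vertex -3.097 -4.563 0.025
vertex -3.348 -2.049 0.607
endloop
endfacet
facet normal 0.308 0.805 -0.507
outer loop
vertex -2.588 -3.235 -0.812
vertex -3.643 -3.204 -1.404
vertex -3.348 -2.049 0.607
endloop
endfacet
facet normal 0.872 -0.026 0.489
outer loop
vertex -3.348 -2.049 0.607
vertex -3.097 -4.563 0.025
vertex -2.588 -3.235 -0.812
endloop
endfacet
facet normal 0.381 -0.593 -0.709
outer loop
vertex -2.588 -3.235 -0.812
vertex -4.152 -4.531 -0.567
vertex -3.643 -3.204 -1.404
endloop
endfacet
facet normal 0.380 -0.593 -0.710
outer loop
vertex -3.097 -4.563 0.025
vertex -4.152 -4.531 -0.567
vertex -2.588 -3.235 -0.812
endloop
endfacet
facet normal 0.070 0.715 -0.696
outer loop
vertex -0.645 0.123 -3.176
vertex -1.269 0.032 -3.332
vertex -0.952 0.411 -2.911
endloop
endfacet
facet normal 0.784 0.392 0.482
outer loop
vertex -0.645 0.123 -3.176
vertex -0.952 0.411 -2.911
vertex -0.786 -1.321 -1.771
endloop
endfacet
facet normal 0.784 0.392 0.482
outer loop
vertex -0.786 -1.321 -1.771
vertex -0.952 0.411 -2.911
vertex -1.093 -1.033 -1.506
endloop
endfacet
facet normal -0.071 -0.715 0.695
outer loop
vertex -0.786 -1.321 -1.771
vertex -1.093 -1.033 -1.506
vertex -1.411 -1.412 -1.928
endloop
endfacet
facet normal 0.069 0.715 -0.696
outer loop
vertex -0.952 0.411 -2.911
vertex -1.269 0.032 -3.332
vertex -1.445 0.477 -2.892
endloop
endfacet
facet normal 0.120 0.686 0.717
outer loop
vertex -0.952 0.411 -2.911
vertex -1.445 0.477 -2.892
vertex -1.093 -1.033 -1.506
endloop
endfacet
facet normal 0.120 0.686 0.717
outer loop
vertex -1.093 -1.033 -1.506
vertex -1.445 0.477 -2.892
vertex -1.586 -0.967 -1.487
endloop
endfacet
facet normal -0.069 -0.716 0.695
outer loop
vertex -1.093 -1.033 -1.506
vertex -1.586 -0.967 -1.487
vertex -1.411 -1.412 -1.928
endloop
endfacet
facet normal 0.072 0.715 -0.695
outer loop
vertex -1.445 0.477 -2.892
vertex -1.269 0.032 -3.332
vertex -1.835 0.283 -3.132
endloop
endfacet
facet normal -0.616 0.579 0.533
outer loop
vertex -1.445 0.477 -2.892
vertex -1.835 0.283 -3.132
vertex -1.586 -0.967 -1.487
endloop
endfacet
facet normal -0.617 0.579 0.533
outer loop
vertex -1.586 -0.967 -1.487
vertex -1.835 0.283 -3.132
vertex -1.976 -1.162 -1.727
endloop
endfacet
facet normal -0.070 -0.716 0.695
outer loop
vertex -1.586 -0.967 -1.487
vertex -1.976 -1.162 -1.727
vertex -1.411 -1.412 -1.928
endloop
endfacet
facet normal 0.071 0.714 -0.696
outer loop
vertex -1.835 0.283 -3.132
vertex -1.269 0.032 -3.332
vertex -1.894 -0.059 -3.489
endloop
endfacet
facet normal -0.991 0.132 0.037
outer loop
vertex -1.835 0.283 -3.132
vertex -1.894 -0.059 -3.489
vertex -1.976 -1.162 -1.727
endloop
endfacet
facet normal -0.990 0.133 0.037
outer loop
vertex -1.976 -1.162 -1.727
vertex -1.894 -0.059 -3.489
vertex -2.035 -1.503 -2.084
endloop
endfacet
facet normal -0.069 -0.716 0.695
outer loop
vertex -1.976 -1.162 -1.727
vertex -2.035 -1.503 -2.084
vertex -1.411 -1.412 -1.928
endloop
endfacet
facet normal 0.071 0.715 -0.695
outer loop
vertex -1.894 -0.059 -3.489
vertex -1.269 0.032 -3.332
vertex -1.587 -0.347 -3.754
endloop
endfacet
facet normal -0.784 -0.392 -0.482
outer loop
vertex -1.894 -0.059 -3.489
vertex -1.587 -0.347 -3.754
vertex -2.035 -1.503 -2.084
endloop
endfacet
facet normal -0.784 -0.392 -0.482
outer loop
vertex -2.035 -1.503 -2.084
vertex -1.587 -0.347 -3.754
vertex -1.728 -1.791 -2.349
endloop
endfacet
facet normal -0.070 -0.715 0.696
outer loop
vertex -2.035 -1.503 -2.084
vertex -1.728 -1.791 -2.349
vertex -1.411 -1.412 -1.928
endloop
endfacet
facet normal 0.069 0.716 -0.695
outer loop
vertex -1.587 -0.347 -3.754
vertex -1.269 0.032 -3.332
vertex -1.094 -0.413 -3.773
endloop
endfacet
facet normal -0.120 -0.686 -0.717
outer loop
vertex -1.587 -0.347 -3.754
vertex -1.094 -0.413 -3.773
vertex -1.728 -1.791 -2.349
endloop
endfacet
facet normal -0.120 -0.686 -0.717
outer loop
vertex -1.728 -1.791 -2.349
vertex -1.094 -0.413 -3.773
vertex -1.235 -1.857 -2.368
endloop
endfacet
facet normal -0.069 -0.715 0.696
outer loop
vertex -1.728 -1.791 -2.349
vertex -1.235 -1.857 -2.368
vertex -1.411 -1.412 -1.928
endloop
endfacet
facet normal 0.070 0.716 -0.695
outer loop
vertex -1.094 -0.413 -3.773
vertex -1.269 0.032 -3.332
vertex -0.704 -0.218 -3.533
endloop
endfacet
facet normal 0.617 -0.579 -0.533
outer loop
vertex -1.094 -0.413 -3.773
vertex -0.704 -0.218 -3.533
vertex -1.235 -1.857 -2.368
endloop
endfacet
facet normal 0.616 -0.579 -0.534
outer loop
vertex -1.235 -1.857 -2.368
vertex -0.704 -0.218 -3.533
vertex -0.845 -1.663 -2.128
endloop
endfacet
facet normal -0.072 -0.715 0.695
outer loop
vertex -1.235 -1.857 -2.368
vertex -0.845 -1.663 -2.128
vertex -1.411 -1.412 -1.928
endloop
endfacet
facet normal 0.069 0.716 -0.695
outer loop
vertex -0.704 -0.218 -3.533
vertex -1.269 0.032 -3.332
vertex -0.645 0.123 -3.176
endloop
endfacet
facet normal 0.990 -0.133 -0.037
outer loop
vertex -0.704 -0.218 -3.533
vertex -0.645 0.123 -3.176
vertex -0.845 -1.663 -2.128
endloop
endfacet
facet normal 0.991 -0.132 -0.037
outer loop
vertex -0.845 -1.663 -2.128
vertex -0.645 0.123 -3.176
vertex -0.786 -1.321 -1.771
endloop
endfacet
facet normal -0.071 -0.714 0.696
outer loop
vertex -0.845 -1.663 -2.128
vertex -0.786 -1.321 -1.771
vertex -1.411 -1.412 -1.928
endloop
endfacet

endsolid


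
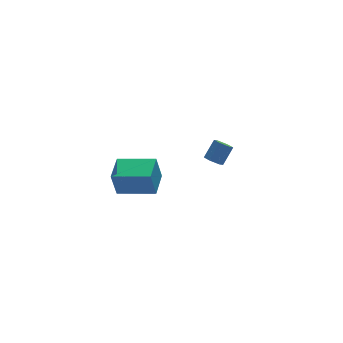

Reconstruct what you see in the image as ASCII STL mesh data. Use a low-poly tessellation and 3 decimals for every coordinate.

solid 
facet normal -0.611 -0.276 -0.742
outer loop
vertex 2.757 2.325 -4.38
vertex 2.395 2.072 -3.988
vertex 2.32 2.638 -4.137
endloop
endfacet
facet normal 0.280 0.801 -0.529
outer loop
vertex 2.757 2.325 -4.38
vertex 2.32 2.638 -4.137
vertex 3.546 2.68 -3.424
endloop
endfacet
facet normal 0.280 0.801 -0.529
outer loop
vertex 3.546 2.68 -3.424
vertex 2.32 2.638 -4.137
vertex 3.11 2.994 -3.18
endloop
endfacet
facet normal 0.613 0.275 0.741
outer loop
vertex 3.546 2.68 -3.424
vertex 3.11 2.994 -3.18
vertex 3.185 2.428 -3.032
endloop
endfacet
facet normal -0.612 -0.276 -0.741
outer loop
vertex 2.32 2.638 -4.137
vertex 2.395 2.072 -3.988
vertex 1.959 2.386 -3.745
endloop
endfacet
facet normal -0.500 0.861 0.093
outer loop
vertex 2.32 2.638 -4.137
vertex 1.959 2.386 -3.745
vertex 3.11 2.994 -3.18
endloop
endfacet
facet normal -0.500 0.861 0.093
outer loop
vertex 3.11 2.994 -3.18
vertex 1.959 2.386 -3.745
vertex 2.748 2.741 -2.788
endloop
endfacet
facet normal 0.611 0.275 0.742
outer loop
vertex 3.11 2.994 -3.18
vertex 2.748 2.741 -2.788
vertex 3.185 2.428 -3.032
endloop
endfacet
facet normal -0.612 -0.276 -0.741
outer loop
vertex 1.959 2.386 -3.745
vertex 2.395 2.072 -3.988
vertex 2.034 1.82 -3.596
endloop
endfacet
facet normal -0.781 0.060 0.622
outer loop
vertex 1.959 2.386 -3.745
vertex 2.034 1.82 -3.596
vertex 2.748 2.741 -2.788
endloop
endfacet
facet normal -0.781 0.059 0.622
outer loop
vertex 2.748 2.741 -2.788
vertex 2.034 1.82 -3.596
vertex 2.823 2.175 -2.64
endloop
endfacet
facet normal 0.611 0.275 0.742
outer loop
vertex 2.748 2.741 -2.788
vertex 2.823 2.175 -2.64
vertex 3.185 2.428 -3.032
endloop
endfacet
facet normal -0.613 -0.275 -0.741
outer loop
vertex 2.034 1.82 -3.596
vertex 2.395 2.072 -3.988
vertex 2.47 1.506 -3.84
endloop
endfacet
facet normal -0.281 -0.801 0.529
outer loop
vertex 2.034 1.82 -3.596
vertex 2.47 1.506 -3.84
vertex 2.823 2.175 -2.64
endloop
endfacet
facet normal -0.280 -0.801 0.529
outer loop
vertex 2.823 2.175 -2.64
vertex 2.47 1.506 -3.84
vertex 3.26 1.862 -2.883
endloop
endfacet
facet normal 0.611 0.276 0.742
outer loop
vertex 2.823 2.175 -2.64
vertex 3.26 1.862 -2.883
vertex 3.185 2.428 -3.032
endloop
endfacet
facet normal -0.611 -0.275 -0.742
outer loop
vertex 2.47 1.506 -3.84
vertex 2.395 2.072 -3.988
vertex 2.832 1.759 -4.232
endloop
endfacet
facet normal 0.501 -0.861 -0.093
outer loop
vertex 2.47 1.506 -3.84
vertex 2.832 1.759 -4.232
vertex 3.26 1.862 -2.883
endloop
endfacet
facet normal 0.500 -0.861 -0.093
outer loop
vertex 3.26 1.862 -2.883
vertex 2.832 1.759 -4.232
vertex 3.621 2.114 -3.275
endloop
endfacet
facet normal 0.612 0.276 0.741
outer loop
vertex 3.26 1.862 -2.883
vertex 3.621 2.114 -3.275
vertex 3.185 2.428 -3.032
endloop
endfacet
facet normal -0.611 -0.275 -0.742
outer loop
vertex 2.832 1.759 -4.232
vertex 2.395 2.072 -3.988
vertex 2.757 2.325 -4.38
endloop
endfacet
facet normal 0.781 -0.059 -0.622
outer loop
vertex 2.832 1.759 -4.232
vertex 2.757 2.325 -4.38
vertex 3.621 2.114 -3.275
endloop
endfacet
facet normal 0.781 -0.060 -0.622
outer loop
vertex 3.621 2.114 -3.275
vertex 2.757 2.325 -4.38
vertex 3.546 2.68 -3.424
endloop
endfacet
facet normal 0.612 0.276 0.741
outer loop
vertex 3.621 2.114 -3.275
vertex 3.546 2.68 -3.424
vertex 3.185 2.428 -3.032
endloop
endfacet
facet normal -0.791 0.586 -0.176
outer loop
vertex -5.32 -1.672 0.675
vertex -4.438 -0.441 0.805
vertex -5.031 -1.724 -0.796
endloop
endfacet
facet normal -0.580 -0.810 -0.085
outer loop
vertex -3.362 -2.959 -0.425
vertex -5.32 -1.672 0.675
vertex -5.031 -1.724 -0.796
endloop
endfacet
facet normal -0.791 0.586 -0.176
outer loop
vertex -5.031 -1.724 -0.796
vertex -4.438 -0.441 0.805
vertex -4.149 -0.493 -0.666
endloop
endfacet
facet normal 0.193 -0.034 -0.981
outer loop
vertex -4.149 -0.493 -0.666
vertex -3.362 -2.959 -0.425
vertex -5.031 -1.724 -0.796
endloop
endfacet
facet normal -0.193 0.034 0.981
outer loop
vertex -5.32 -1.672 0.675
vertex -2.769 -1.676 1.176
vertex -4.438 -0.441 0.805
endloop
endfacet
facet normal -0.580 -0.810 -0.085
outer loop
vertex -3.651 -2.907 1.046
vertex -5.32 -1.672 0.675
vertex -3.362 -2.959 -0.425
endloop
endfacet
facet normal -0.193 0.034 0.981
outer loop
vertex -3.651 -2.907 1.046
vertex -2.769 -1.676 1.176
vertex -5.32 -1.672 0.675
endloop
endfacet
facet normal 0.580 0.810 0.085
outer loop
vertex -4.438 -0.441 0.805
vertex -2.769 -1.676 1.176
vertex -4.149 -0.493 -0.666
endloop
endfacet
facet normal 0.193 -0.034 -0.981
outer loop
vertex -2.48 -1.728 -0.295
vertex -3.362 -2.959 -0.425
vertex -4.149 -0.493 -0.666
endloop
endfacet
facet normal 0.580 0.810 0.085
outer loop
vertex -4.149 -0.493 -0.666
vertex -2.769 -1.676 1.176
vertex -2.48 -1.728 -0.295
endloop
endfacet
facet normal 0.791 -0.586 0.176
outer loop
vertex -2.48 -1.728 -0.295
vertex -3.651 -2.907 1.046
vertex -3.362 -2.959 -0.425
endloop
endfacet
facet normal 0.791 -0.586 0.176
outer loop
vertex -2.769 -1.676 1.176
vertex -3.651 -2.907 1.046
vertex -2.48 -1.728 -0.295
endloop
endfacet

endsolid


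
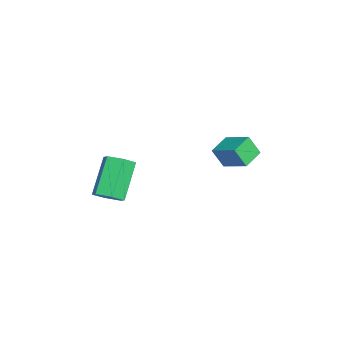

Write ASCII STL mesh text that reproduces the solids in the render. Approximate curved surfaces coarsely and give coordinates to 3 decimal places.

solid 
facet normal -0.530 -0.722 -0.445
outer loop
vertex -3.333 2.593 1.781
vertex -4.102 3.041 1.97
vertex -3.272 3.021 1.014
endloop
endfacet
facet normal 0.846 -0.492 -0.207
outer loop
vertex -2.658 3.859 1.53
vertex -3.333 2.593 1.781
vertex -3.272 3.021 1.014
endloop
endfacet
facet normal -0.529 -0.722 -0.445
outer loop
vertex -3.272 3.021 1.014
vertex -4.102 3.041 1.97
vertex -4.042 3.469 1.203
endloop
endfacet
facet normal 0.069 0.486 -0.871
outer loop
vertex -4.042 3.469 1.203
vertex -2.658 3.859 1.53
vertex -3.272 3.021 1.014
endloop
endfacet
facet normal -0.069 -0.486 0.871
outer loop
vertex -3.333 2.593 1.781
vertex -3.488 3.879 2.486
vertex -4.102 3.041 1.97
endloop
endfacet
facet normal 0.845 -0.492 -0.208
outer loop
vertex -2.718 3.431 2.297
vertex -3.333 2.593 1.781
vertex -2.658 3.859 1.53
endloop
endfacet
facet normal -0.069 -0.486 0.871
outer loop
vertex -2.718 3.431 2.297
vertex -3.488 3.879 2.486
vertex -3.333 2.593 1.781
endloop
endfacet
facet normal -0.846 0.491 0.208
outer loop
vertex -4.102 3.041 1.97
vertex -3.488 3.879 2.486
vertex -4.042 3.469 1.203
endloop
endfacet
facet normal 0.069 0.486 -0.871
outer loop
vertex -3.427 4.307 1.719
vertex -2.658 3.859 1.53
vertex -4.042 3.469 1.203
endloop
endfacet
facet normal -0.845 0.492 0.208
outer loop
vertex -4.042 3.469 1.203
vertex -3.488 3.879 2.486
vertex -3.427 4.307 1.719
endloop
endfacet
facet normal 0.530 0.722 0.444
outer loop
vertex -3.427 4.307 1.719
vertex -2.718 3.431 2.297
vertex -2.658 3.859 1.53
endloop
endfacet
facet normal 0.529 0.722 0.445
outer loop
vertex -3.488 3.879 2.486
vertex -2.718 3.431 2.297
vertex -3.427 4.307 1.719
endloop
endfacet
facet normal 0.675 -0.173 -0.717
outer loop
vertex -2.453 -0.885 -0.296
vertex -2.912 -1.077 -0.682
vertex -2.744 -0.47 -0.67
endloop
endfacet
facet normal 0.574 0.732 0.366
outer loop
vertex -2.453 -0.885 -0.296
vertex -2.744 -0.47 -0.67
vertex -3.61 -0.59 0.929
endloop
endfacet
facet normal 0.575 0.732 0.366
outer loop
vertex -3.61 -0.59 0.929
vertex -2.744 -0.47 -0.67
vertex -3.9 -0.175 0.555
endloop
endfacet
facet normal -0.677 0.172 0.716
outer loop
vertex -3.61 -0.59 0.929
vertex -3.9 -0.175 0.555
vertex -4.068 -0.783 0.542
endloop
endfacet
facet normal 0.676 -0.173 -0.716
outer loop
vertex -2.744 -0.47 -0.67
vertex -2.912 -1.077 -0.682
vertex -3.203 -0.663 -1.057
endloop
endfacet
facet normal -0.113 0.936 -0.332
outer loop
vertex -2.744 -0.47 -0.67
vertex -3.203 -0.663 -1.057
vertex -3.9 -0.175 0.555
endloop
endfacet
facet normal -0.113 0.936 -0.332
outer loop
vertex -3.9 -0.175 0.555
vertex -3.203 -0.663 -1.057
vertex -4.359 -0.368 0.168
endloop
endfacet
facet normal -0.676 0.172 0.716
outer loop
vertex -3.9 -0.175 0.555
vertex -4.359 -0.368 0.168
vertex -4.068 -0.783 0.542
endloop
endfacet
facet normal 0.677 -0.172 -0.715
outer loop
vertex -3.203 -0.663 -1.057
vertex -2.912 -1.077 -0.682
vertex -3.37 -1.27 -1.069
endloop
endfacet
facet normal -0.687 0.203 -0.697
outer loop
vertex -3.203 -0.663 -1.057
vertex -3.37 -1.27 -1.069
vertex -4.359 -0.368 0.168
endloop
endfacet
facet normal -0.687 0.204 -0.698
outer loop
vertex -4.359 -0.368 0.168
vertex -3.37 -1.27 -1.069
vertex -4.527 -0.975 0.156
endloop
endfacet
facet normal -0.675 0.173 0.717
outer loop
vertex -4.359 -0.368 0.168
vertex -4.527 -0.975 0.156
vertex -4.068 -0.783 0.542
endloop
endfacet
facet normal 0.677 -0.172 -0.716
outer loop
vertex -3.37 -1.27 -1.069
vertex -2.912 -1.077 -0.682
vertex -3.08 -1.685 -0.695
endloop
endfacet
facet normal -0.575 -0.732 -0.366
outer loop
vertex -3.37 -1.27 -1.069
vertex -3.08 -1.685 -0.695
vertex -4.527 -0.975 0.156
endloop
endfacet
facet normal -0.574 -0.732 -0.366
outer loop
vertex -4.527 -0.975 0.156
vertex -3.08 -1.685 -0.695
vertex -4.236 -1.39 0.53
endloop
endfacet
facet normal -0.675 0.173 0.717
outer loop
vertex -4.527 -0.975 0.156
vertex -4.236 -1.39 0.53
vertex -4.068 -0.783 0.542
endloop
endfacet
facet normal 0.676 -0.172 -0.716
outer loop
vertex -3.08 -1.685 -0.695
vertex -2.912 -1.077 -0.682
vertex -2.621 -1.492 -0.308
endloop
endfacet
facet normal 0.113 -0.936 0.332
outer loop
vertex -3.08 -1.685 -0.695
vertex -2.621 -1.492 -0.308
vertex -4.236 -1.39 0.53
endloop
endfacet
facet normal 0.113 -0.936 0.332
outer loop
vertex -4.236 -1.39 0.53
vertex -2.621 -1.492 -0.308
vertex -3.777 -1.197 0.917
endloop
endfacet
facet normal -0.676 0.173 0.716
outer loop
vertex -4.236 -1.39 0.53
vertex -3.777 -1.197 0.917
vertex -4.068 -0.783 0.542
endloop
endfacet
facet normal 0.675 -0.173 -0.717
outer loop
vertex -2.621 -1.492 -0.308
vertex -2.912 -1.077 -0.682
vertex -2.453 -0.885 -0.296
endloop
endfacet
facet normal 0.687 -0.204 0.697
outer loop
vertex -2.621 -1.492 -0.308
vertex -2.453 -0.885 -0.296
vertex -3.777 -1.197 0.917
endloop
endfacet
facet normal 0.687 -0.203 0.698
outer loop
vertex -3.777 -1.197 0.917
vertex -2.453 -0.885 -0.296
vertex -3.61 -0.59 0.929
endloop
endfacet
facet normal -0.677 0.172 0.715
outer loop
vertex -3.777 -1.197 0.917
vertex -3.61 -0.59 0.929
vertex -4.068 -0.783 0.542
endloop
endfacet

endsolid


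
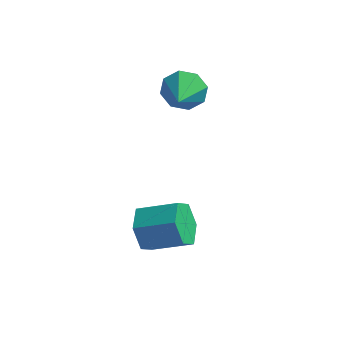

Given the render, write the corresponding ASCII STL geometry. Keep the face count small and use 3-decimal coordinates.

solid 
facet normal -0.134 0.886 -0.443
outer loop
vertex 3.148 3.149 1.244
vertex 2.829 3.515 2.072
vertex 3.688 3.435 1.652
endloop
endfacet
facet normal 0.649 -0.640 -0.411
outer loop
vertex 3.148 3.149 1.244
vertex 3.688 3.435 1.652
vertex 3.051 2.045 2.808
endloop
endfacet
facet normal -0.134 0.886 -0.444
outer loop
vertex 3.688 3.435 1.652
vertex 2.829 3.515 2.072
vertex 3.725 3.768 2.306
endloop
endfacet
facet normal 0.936 -0.332 0.116
outer loop
vertex 3.688 3.435 1.652
vertex 3.725 3.768 2.306
vertex 3.051 2.045 2.808
endloop
endfacet
facet normal -0.134 0.886 -0.444
outer loop
vertex 3.725 3.768 2.306
vertex 2.829 3.515 2.072
vertex 3.237 3.953 2.822
endloop
endfacet
facet normal 0.711 -0.074 0.699
outer loop
vertex 3.725 3.768 2.306
vertex 3.237 3.953 2.822
vertex 3.051 2.045 2.808
endloop
endfacet
facet normal -0.134 0.886 -0.444
outer loop
vertex 3.237 3.953 2.822
vertex 2.829 3.515 2.072
vertex 2.51 3.882 2.9
endloop
endfacet
facet normal 0.108 -0.018 0.994
outer loop
vertex 3.237 3.953 2.822
vertex 2.51 3.882 2.9
vertex 3.051 2.045 2.808
endloop
endfacet
facet normal -0.133 0.886 -0.444
outer loop
vertex 2.51 3.882 2.9
vertex 2.829 3.515 2.072
vertex 1.969 3.596 2.492
endloop
endfacet
facet normal -0.523 -0.195 0.830
outer loop
vertex 2.51 3.882 2.9
vertex 1.969 3.596 2.492
vertex 3.051 2.045 2.808
endloop
endfacet
facet normal -0.133 0.886 -0.444
outer loop
vertex 1.969 3.596 2.492
vertex 2.829 3.515 2.072
vertex 1.933 3.263 1.838
endloop
endfacet
facet normal -0.810 -0.504 0.301
outer loop
vertex 1.969 3.596 2.492
vertex 1.933 3.263 1.838
vertex 3.051 2.045 2.808
endloop
endfacet
facet normal -0.134 0.886 -0.443
outer loop
vertex 1.933 3.263 1.838
vertex 2.829 3.515 2.072
vertex 2.421 3.078 1.321
endloop
endfacet
facet normal -0.585 -0.761 -0.280
outer loop
vertex 1.933 3.263 1.838
vertex 2.421 3.078 1.321
vertex 3.051 2.045 2.808
endloop
endfacet
facet normal -0.134 0.886 -0.443
outer loop
vertex 2.421 3.078 1.321
vertex 2.829 3.515 2.072
vertex 3.148 3.149 1.244
endloop
endfacet
facet normal 0.019 -0.817 -0.576
outer loop
vertex 2.421 3.078 1.321
vertex 3.148 3.149 1.244
vertex 3.051 2.045 2.808
endloop
endfacet
facet normal -0.910 -0.123 -0.395
outer loop
vertex 2.991 -1.213 -3.577
vertex 2.565 -0.88 -2.7
vertex 2.798 -0.209 -3.446
endloop
endfacet
facet normal 0.369 0.190 -0.910
outer loop
vertex 2.991 -1.213 -3.577
vertex 2.798 -0.209 -3.446
vertex 4.602 -0.993 -2.877
endloop
endfacet
facet normal 0.370 0.190 -0.910
outer loop
vertex 4.602 -0.993 -2.877
vertex 2.798 -0.209 -3.446
vertex 4.408 0.01 -2.746
endloop
endfacet
facet normal 0.910 0.124 0.396
outer loop
vertex 4.602 -0.993 -2.877
vertex 4.408 0.01 -2.746
vertex 4.175 -0.66 -2.0
endloop
endfacet
facet normal -0.910 -0.124 -0.396
outer loop
vertex 2.798 -0.209 -3.446
vertex 2.565 -0.88 -2.7
vertex 2.371 0.124 -2.57
endloop
endfacet
facet normal 0.023 0.938 -0.346
outer loop
vertex 2.798 -0.209 -3.446
vertex 2.371 0.124 -2.57
vertex 4.408 0.01 -2.746
endloop
endfacet
facet normal 0.023 0.938 -0.346
outer loop
vertex 4.408 0.01 -2.746
vertex 2.371 0.124 -2.57
vertex 3.982 0.343 -1.87
endloop
endfacet
facet normal 0.910 0.124 0.395
outer loop
vertex 4.408 0.01 -2.746
vertex 3.982 0.343 -1.87
vertex 4.175 -0.66 -2.0
endloop
endfacet
facet normal -0.910 -0.125 -0.396
outer loop
vertex 2.371 0.124 -2.57
vertex 2.565 -0.88 -2.7
vertex 2.138 -0.547 -1.823
endloop
endfacet
facet normal -0.347 0.749 0.564
outer loop
vertex 2.371 0.124 -2.57
vertex 2.138 -0.547 -1.823
vertex 3.982 0.343 -1.87
endloop
endfacet
facet normal -0.347 0.749 0.564
outer loop
vertex 3.982 0.343 -1.87
vertex 2.138 -0.547 -1.823
vertex 3.749 -0.327 -1.123
endloop
endfacet
facet normal 0.910 0.124 0.395
outer loop
vertex 3.982 0.343 -1.87
vertex 3.749 -0.327 -1.123
vertex 4.175 -0.66 -2.0
endloop
endfacet
facet normal -0.910 -0.124 -0.396
outer loop
vertex 2.138 -0.547 -1.823
vertex 2.565 -0.88 -2.7
vertex 2.332 -1.55 -1.954
endloop
endfacet
facet normal -0.369 -0.190 0.910
outer loop
vertex 2.138 -0.547 -1.823
vertex 2.332 -1.55 -1.954
vertex 3.749 -0.327 -1.123
endloop
endfacet
facet normal -0.370 -0.190 0.910
outer loop
vertex 3.749 -0.327 -1.123
vertex 2.332 -1.55 -1.954
vertex 3.942 -1.331 -1.254
endloop
endfacet
facet normal 0.910 0.123 0.395
outer loop
vertex 3.749 -0.327 -1.123
vertex 3.942 -1.331 -1.254
vertex 4.175 -0.66 -2.0
endloop
endfacet
facet normal -0.910 -0.124 -0.395
outer loop
vertex 2.332 -1.55 -1.954
vertex 2.565 -0.88 -2.7
vertex 2.758 -1.883 -2.83
endloop
endfacet
facet normal -0.023 -0.938 0.346
outer loop
vertex 2.332 -1.55 -1.954
vertex 2.758 -1.883 -2.83
vertex 3.942 -1.331 -1.254
endloop
endfacet
facet normal -0.023 -0.938 0.346
outer loop
vertex 3.942 -1.331 -1.254
vertex 2.758 -1.883 -2.83
vertex 4.369 -1.664 -2.13
endloop
endfacet
facet normal 0.910 0.124 0.396
outer loop
vertex 3.942 -1.331 -1.254
vertex 4.369 -1.664 -2.13
vertex 4.175 -0.66 -2.0
endloop
endfacet
facet normal -0.910 -0.124 -0.395
outer loop
vertex 2.758 -1.883 -2.83
vertex 2.565 -0.88 -2.7
vertex 2.991 -1.213 -3.577
endloop
endfacet
facet normal 0.347 -0.749 -0.564
outer loop
vertex 2.758 -1.883 -2.83
vertex 2.991 -1.213 -3.577
vertex 4.369 -1.664 -2.13
endloop
endfacet
facet normal 0.347 -0.749 -0.564
outer loop
vertex 4.369 -1.664 -2.13
vertex 2.991 -1.213 -3.577
vertex 4.602 -0.993 -2.877
endloop
endfacet
facet normal 0.910 0.125 0.396
outer loop
vertex 4.369 -1.664 -2.13
vertex 4.602 -0.993 -2.877
vertex 4.175 -0.66 -2.0
endloop
endfacet

endsolid


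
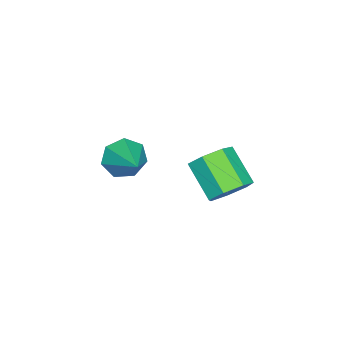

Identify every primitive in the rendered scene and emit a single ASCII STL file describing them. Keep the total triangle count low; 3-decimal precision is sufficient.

solid 
facet normal -0.667 -0.585 -0.462
outer loop
vertex -0.9 -1.82 -0.308
vertex -1.574 -1.639 0.437
vertex -1.429 -1.12 -0.43
endloop
endfacet
facet normal 0.679 0.407 -0.611
outer loop
vertex -0.9 -1.82 -0.308
vertex -1.429 -1.12 -0.43
vertex -0.206 -0.441 1.383
endloop
endfacet
facet normal -0.667 -0.585 -0.462
outer loop
vertex -1.429 -1.12 -0.43
vertex -1.574 -1.639 0.437
vertex -2.067 -0.811 0.101
endloop
endfacet
facet normal 0.100 0.908 -0.408
outer loop
vertex -1.429 -1.12 -0.43
vertex -2.067 -0.811 0.101
vertex -0.206 -0.441 1.383
endloop
endfacet
facet normal -0.667 -0.585 -0.462
outer loop
vertex -2.067 -0.811 0.101
vertex -1.574 -1.639 0.437
vertex -2.333 -1.126 0.884
endloop
endfacet
facet normal -0.349 0.904 0.245
outer loop
vertex -2.067 -0.811 0.101
vertex -2.333 -1.126 0.884
vertex -0.206 -0.441 1.383
endloop
endfacet
facet normal -0.667 -0.584 -0.462
outer loop
vertex -2.333 -1.126 0.884
vertex -1.574 -1.639 0.437
vertex -2.028 -1.827 1.33
endloop
endfacet
facet normal -0.330 0.401 0.855
outer loop
vertex -2.333 -1.126 0.884
vertex -2.028 -1.827 1.33
vertex -0.206 -0.441 1.383
endloop
endfacet
facet normal -0.667 -0.584 -0.462
outer loop
vertex -2.028 -1.827 1.33
vertex -1.574 -1.639 0.437
vertex -1.381 -2.386 1.103
endloop
endfacet
facet normal 0.143 -0.225 0.964
outer loop
vertex -2.028 -1.827 1.33
vertex -1.381 -2.386 1.103
vertex -0.206 -0.441 1.383
endloop
endfacet
facet normal -0.667 -0.584 -0.462
outer loop
vertex -1.381 -2.386 1.103
vertex -1.574 -1.639 0.437
vertex -0.879 -2.383 0.374
endloop
endfacet
facet normal 0.714 -0.501 0.489
outer loop
vertex -1.381 -2.386 1.103
vertex -0.879 -2.383 0.374
vertex -0.206 -0.441 1.383
endloop
endfacet
facet normal -0.667 -0.584 -0.462
outer loop
vertex -0.879 -2.383 0.374
vertex -1.574 -1.639 0.437
vertex -0.9 -1.82 -0.308
endloop
endfacet
facet normal 0.952 -0.220 -0.211
outer loop
vertex -0.879 -2.383 0.374
vertex -0.9 -1.82 -0.308
vertex -0.206 -0.441 1.383
endloop
endfacet
facet normal 0.467 0.656 -0.593
outer loop
vertex 0.796 3.029 1.298
vertex -0.023 3.636 1.324
vertex 0.782 3.628 1.95
endloop
endfacet
facet normal 0.884 -0.335 0.327
outer loop
vertex 0.796 3.029 1.298
vertex 0.782 3.628 1.95
vertex -0.098 1.777 2.431
endloop
endfacet
facet normal 0.884 -0.335 0.326
outer loop
vertex -0.098 1.777 2.431
vertex 0.782 3.628 1.95
vertex -0.111 2.376 3.082
endloop
endfacet
facet normal -0.467 -0.655 0.593
outer loop
vertex -0.098 1.777 2.431
vertex -0.111 2.376 3.082
vertex -0.917 2.384 2.456
endloop
endfacet
facet normal 0.468 0.656 -0.593
outer loop
vertex 0.782 3.628 1.95
vertex -0.023 3.636 1.324
vertex 0.162 4.233 2.13
endloop
endfacet
facet normal 0.539 0.320 0.779
outer loop
vertex 0.782 3.628 1.95
vertex 0.162 4.233 2.13
vertex -0.111 2.376 3.082
endloop
endfacet
facet normal 0.538 0.320 0.780
outer loop
vertex -0.111 2.376 3.082
vertex 0.162 4.233 2.13
vertex -0.732 2.981 3.262
endloop
endfacet
facet normal -0.467 -0.656 0.593
outer loop
vertex -0.111 2.376 3.082
vertex -0.732 2.981 3.262
vertex -0.917 2.384 2.456
endloop
endfacet
facet normal 0.468 0.656 -0.593
outer loop
vertex 0.162 4.233 2.13
vertex -0.023 3.636 1.324
vertex -0.598 4.389 1.703
endloop
endfacet
facet normal -0.212 0.734 0.645
outer loop
vertex 0.162 4.233 2.13
vertex -0.598 4.389 1.703
vertex -0.732 2.981 3.262
endloop
endfacet
facet normal -0.212 0.734 0.645
outer loop
vertex -0.732 2.981 3.262
vertex -0.598 4.389 1.703
vertex -1.491 3.137 2.835
endloop
endfacet
facet normal -0.468 -0.655 0.593
outer loop
vertex -0.732 2.981 3.262
vertex -1.491 3.137 2.835
vertex -0.917 2.384 2.456
endloop
endfacet
facet normal 0.467 0.656 -0.593
outer loop
vertex -0.598 4.389 1.703
vertex -0.023 3.636 1.324
vertex -0.925 3.978 0.991
endloop
endfacet
facet normal -0.803 0.595 0.025
outer loop
vertex -0.598 4.389 1.703
vertex -0.925 3.978 0.991
vertex -1.491 3.137 2.835
endloop
endfacet
facet normal -0.803 0.595 0.025
outer loop
vertex -1.491 3.137 2.835
vertex -0.925 3.978 0.991
vertex -1.818 2.726 2.123
endloop
endfacet
facet normal -0.468 -0.655 0.593
outer loop
vertex -1.491 3.137 2.835
vertex -1.818 2.726 2.123
vertex -0.917 2.384 2.456
endloop
endfacet
facet normal 0.467 0.656 -0.593
outer loop
vertex -0.925 3.978 0.991
vertex -0.023 3.636 1.324
vertex -0.573 3.309 0.529
endloop
endfacet
facet normal -0.790 0.008 -0.614
outer loop
vertex -0.925 3.978 0.991
vertex -0.573 3.309 0.529
vertex -1.818 2.726 2.123
endloop
endfacet
facet normal -0.790 0.008 -0.614
outer loop
vertex -1.818 2.726 2.123
vertex -0.573 3.309 0.529
vertex -1.466 2.057 1.661
endloop
endfacet
facet normal -0.468 -0.656 0.593
outer loop
vertex -1.818 2.726 2.123
vertex -1.466 2.057 1.661
vertex -0.917 2.384 2.456
endloop
endfacet
facet normal 0.467 0.656 -0.593
outer loop
vertex -0.573 3.309 0.529
vertex -0.023 3.636 1.324
vertex 0.193 2.887 0.666
endloop
endfacet
facet normal -0.181 -0.585 -0.790
outer loop
vertex -0.573 3.309 0.529
vertex 0.193 2.887 0.666
vertex -1.466 2.057 1.661
endloop
endfacet
facet normal -0.181 -0.585 -0.790
outer loop
vertex -1.466 2.057 1.661
vertex 0.193 2.887 0.666
vertex -0.7 1.635 1.798
endloop
endfacet
facet normal -0.467 -0.656 0.593
outer loop
vertex -1.466 2.057 1.661
vertex -0.7 1.635 1.798
vertex -0.917 2.384 2.456
endloop
endfacet
facet normal 0.467 0.656 -0.593
outer loop
vertex 0.193 2.887 0.666
vertex -0.023 3.636 1.324
vertex 0.796 3.029 1.298
endloop
endfacet
facet normal 0.563 -0.738 -0.372
outer loop
vertex 0.193 2.887 0.666
vertex 0.796 3.029 1.298
vertex -0.7 1.635 1.798
endloop
endfacet
facet normal 0.564 -0.738 -0.371
outer loop
vertex -0.7 1.635 1.798
vertex 0.796 3.029 1.298
vertex -0.098 1.777 2.431
endloop
endfacet
facet normal -0.468 -0.656 0.592
outer loop
vertex -0.7 1.635 1.798
vertex -0.098 1.777 2.431
vertex -0.917 2.384 2.456
endloop
endfacet

endsolid


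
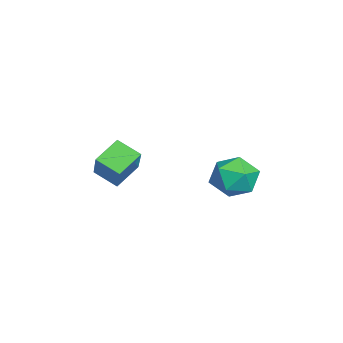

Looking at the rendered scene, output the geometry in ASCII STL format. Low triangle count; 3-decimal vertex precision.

solid 
facet normal -0.641 0.578 0.505
outer loop
vertex 1.78 -4.098 1.586
vertex 2.707 -3.94 2.583
vertex 2.099 -3.387 1.177
endloop
endfacet
facet normal -0.677 -0.115 -0.727
outer loop
vertex 2.733 -3.96 0.677
vertex 1.78 -4.098 1.586
vertex 2.099 -3.387 1.177
endloop
endfacet
facet normal -0.640 0.579 0.505
outer loop
vertex 2.099 -3.387 1.177
vertex 2.707 -3.94 2.583
vertex 3.026 -3.23 2.173
endloop
endfacet
facet normal 0.363 0.807 -0.465
outer loop
vertex 3.026 -3.23 2.173
vertex 2.733 -3.96 0.677
vertex 2.099 -3.387 1.177
endloop
endfacet
facet normal -0.363 -0.807 0.465
outer loop
vertex 1.78 -4.098 1.586
vertex 3.341 -4.513 2.083
vertex 2.707 -3.94 2.583
endloop
endfacet
facet normal -0.677 -0.116 -0.727
outer loop
vertex 2.414 -4.67 1.087
vertex 1.78 -4.098 1.586
vertex 2.733 -3.96 0.677
endloop
endfacet
facet normal -0.363 -0.808 0.465
outer loop
vertex 2.414 -4.67 1.087
vertex 3.341 -4.513 2.083
vertex 1.78 -4.098 1.586
endloop
endfacet
facet normal 0.677 0.115 0.727
outer loop
vertex 2.707 -3.94 2.583
vertex 3.341 -4.513 2.083
vertex 3.026 -3.23 2.173
endloop
endfacet
facet normal 0.363 0.808 -0.465
outer loop
vertex 3.66 -3.802 1.674
vertex 2.733 -3.96 0.677
vertex 3.026 -3.23 2.173
endloop
endfacet
facet normal 0.676 0.115 0.728
outer loop
vertex 3.026 -3.23 2.173
vertex 3.341 -4.513 2.083
vertex 3.66 -3.802 1.674
endloop
endfacet
facet normal 0.641 -0.579 -0.504
outer loop
vertex 3.66 -3.802 1.674
vertex 2.414 -4.67 1.087
vertex 2.733 -3.96 0.677
endloop
endfacet
facet normal 0.641 -0.578 -0.505
outer loop
vertex 3.341 -4.513 2.083
vertex 2.414 -4.67 1.087
vertex 3.66 -3.802 1.674
endloop
endfacet
facet normal 0.173 0.658 0.733
outer loop
vertex 2.71 0.178 1.406
vertex 2.663 -0.418 1.952
vertex 3.376 -0.232 1.617
endloop
endfacet
facet normal 0.491 0.862 0.127
outer loop
vertex 2.71 0.178 1.406
vertex 3.376 -0.232 1.617
vertex 3.245 -0.043 0.84
endloop
endfacet
facet normal -0.013 0.927 -0.374
outer loop
vertex 2.71 0.178 1.406
vertex 3.245 -0.043 0.84
vertex 2.452 -0.112 0.696
endloop
endfacet
facet normal -0.642 0.763 -0.079
outer loop
vertex 2.71 0.178 1.406
vertex 2.452 -0.112 0.696
vertex 2.092 -0.344 1.383
endloop
endfacet
facet normal -0.526 0.597 0.606
outer loop
vertex 2.71 0.178 1.406
vertex 2.092 -0.344 1.383
vertex 2.663 -0.418 1.952
endloop
endfacet
facet normal 0.937 0.342 -0.075
outer loop
vertex 3.245 -0.043 0.84
vertex 3.376 -0.232 1.617
vertex 3.528 -0.776 1.037
endloop
endfacet
facet normal 0.423 0.012 0.906
outer loop
vertex 3.376 -0.232 1.617
vertex 2.663 -0.418 1.952
vertex 3.168 -1.008 1.724
endloop
endfacet
facet normal -0.709 -0.085 0.700
outer loop
vertex 2.663 -0.418 1.952
vertex 2.092 -0.344 1.383
vertex 2.375 -1.077 1.58
endloop
endfacet
facet normal -0.895 0.184 -0.407
outer loop
vertex 2.092 -0.344 1.383
vertex 2.452 -0.112 0.696
vertex 2.244 -0.888 0.803
endloop
endfacet
facet normal 0.122 0.447 -0.886
outer loop
vertex 2.452 -0.112 0.696
vertex 3.245 -0.043 0.84
vertex 2.957 -0.702 0.468
endloop
endfacet
facet normal 0.642 -0.763 0.079
outer loop
vertex 2.91 -1.298 1.014
vertex 3.528 -0.776 1.037
vertex 3.168 -1.008 1.724
endloop
endfacet
facet normal 0.013 -0.927 0.374
outer loop
vertex 2.91 -1.298 1.014
vertex 3.168 -1.008 1.724
vertex 2.375 -1.077 1.58
endloop
endfacet
facet normal -0.491 -0.862 -0.127
outer loop
vertex 2.91 -1.298 1.014
vertex 2.375 -1.077 1.58
vertex 2.244 -0.888 0.803
endloop
endfacet
facet normal -0.173 -0.658 -0.733
outer loop
vertex 2.91 -1.298 1.014
vertex 2.244 -0.888 0.803
vertex 2.957 -0.702 0.468
endloop
endfacet
facet normal 0.526 -0.597 -0.606
outer loop
vertex 2.91 -1.298 1.014
vertex 2.957 -0.702 0.468
vertex 3.528 -0.776 1.037
endloop
endfacet
facet normal 0.895 -0.184 0.407
outer loop
vertex 3.168 -1.008 1.724
vertex 3.528 -0.776 1.037
vertex 3.376 -0.232 1.617
endloop
endfacet
facet normal -0.122 -0.447 0.886
outer loop
vertex 2.375 -1.077 1.58
vertex 3.168 -1.008 1.724
vertex 2.663 -0.418 1.952
endloop
endfacet
facet normal -0.937 -0.342 0.075
outer loop
vertex 2.244 -0.888 0.803
vertex 2.375 -1.077 1.58
vertex 2.092 -0.344 1.383
endloop
endfacet
facet normal -0.423 -0.012 -0.906
outer loop
vertex 2.957 -0.702 0.468
vertex 2.244 -0.888 0.803
vertex 2.452 -0.112 0.696
endloop
endfacet
facet normal 0.709 0.085 -0.700
outer loop
vertex 3.528 -0.776 1.037
vertex 2.957 -0.702 0.468
vertex 3.245 -0.043 0.84
endloop
endfacet

endsolid


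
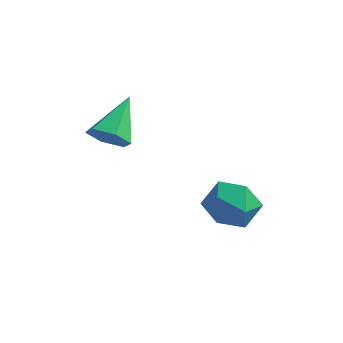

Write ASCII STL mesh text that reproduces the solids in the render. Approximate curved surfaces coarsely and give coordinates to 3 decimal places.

solid 
facet normal 0.121 -0.784 -0.608
outer loop
vertex 1.182 -4.291 2.92
vertex 0.611 -3.954 2.372
vertex 1.446 -3.764 2.293
endloop
endfacet
facet normal 0.842 0.182 0.507
outer loop
vertex 1.182 -4.291 2.92
vertex 1.446 -3.764 2.293
vertex 0.369 -2.386 3.588
endloop
endfacet
facet normal 0.121 -0.785 -0.607
outer loop
vertex 1.446 -3.764 2.293
vertex 0.611 -3.954 2.372
vertex 0.876 -3.428 1.745
endloop
endfacet
facet normal 0.649 0.725 -0.231
outer loop
vertex 1.446 -3.764 2.293
vertex 0.876 -3.428 1.745
vertex 0.369 -2.386 3.588
endloop
endfacet
facet normal 0.121 -0.785 -0.607
outer loop
vertex 0.876 -3.428 1.745
vertex 0.611 -3.954 2.372
vertex 0.041 -3.618 1.824
endloop
endfacet
facet normal -0.236 0.817 -0.527
outer loop
vertex 0.876 -3.428 1.745
vertex 0.041 -3.618 1.824
vertex 0.369 -2.386 3.588
endloop
endfacet
facet normal 0.122 -0.785 -0.608
outer loop
vertex 0.041 -3.618 1.824
vertex 0.611 -3.954 2.372
vertex -0.224 -4.144 2.45
endloop
endfacet
facet normal -0.926 0.367 -0.084
outer loop
vertex 0.041 -3.618 1.824
vertex -0.224 -4.144 2.45
vertex 0.369 -2.386 3.588
endloop
endfacet
facet normal 0.122 -0.784 -0.609
outer loop
vertex -0.224 -4.144 2.45
vertex 0.611 -3.954 2.372
vertex 0.347 -4.481 2.998
endloop
endfacet
facet normal -0.734 -0.177 0.656
outer loop
vertex -0.224 -4.144 2.45
vertex 0.347 -4.481 2.998
vertex 0.369 -2.386 3.588
endloop
endfacet
facet normal 0.122 -0.784 -0.609
outer loop
vertex 0.347 -4.481 2.998
vertex 0.611 -3.954 2.372
vertex 1.182 -4.291 2.92
endloop
endfacet
facet normal 0.150 -0.269 0.951
outer loop
vertex 0.347 -4.481 2.998
vertex 1.182 -4.291 2.92
vertex 0.369 -2.386 3.588
endloop
endfacet
facet normal -0.642 0.685 0.345
outer loop
vertex 3.002 -0.706 -1.489
vertex 3.214 -1.048 -0.416
vertex 3.846 -0.217 -0.889
endloop
endfacet
facet normal -0.337 0.904 -0.262
outer loop
vertex 3.002 -0.706 -1.489
vertex 3.846 -0.217 -0.889
vertex 4.005 -0.478 -1.993
endloop
endfacet
facet normal -0.482 0.422 -0.768
outer loop
vertex 3.002 -0.706 -1.489
vertex 4.005 -0.478 -1.993
vertex 3.472 -1.47 -2.203
endloop
endfacet
facet normal -0.875 -0.095 -0.475
outer loop
vertex 3.002 -0.706 -1.489
vertex 3.472 -1.47 -2.203
vertex 2.982 -1.822 -1.229
endloop
endfacet
facet normal -0.975 0.067 0.214
outer loop
vertex 3.002 -0.706 -1.489
vertex 2.982 -1.822 -1.229
vertex 3.214 -1.048 -0.416
endloop
endfacet
facet normal 0.369 0.915 -0.163
outer loop
vertex 4.005 -0.478 -1.993
vertex 3.846 -0.217 -0.889
vertex 4.838 -0.678 -1.231
endloop
endfacet
facet normal -0.124 0.560 0.819
outer loop
vertex 3.846 -0.217 -0.889
vertex 3.214 -1.048 -0.416
vertex 4.348 -1.03 -0.257
endloop
endfacet
facet normal -0.661 -0.440 0.608
outer loop
vertex 3.214 -1.048 -0.416
vertex 2.982 -1.822 -1.229
vertex 3.815 -2.022 -0.467
endloop
endfacet
facet normal -0.501 -0.702 -0.506
outer loop
vertex 2.982 -1.822 -1.229
vertex 3.472 -1.47 -2.203
vertex 3.974 -2.283 -1.571
endloop
endfacet
facet normal 0.135 0.135 -0.982
outer loop
vertex 3.472 -1.47 -2.203
vertex 4.005 -0.478 -1.993
vertex 4.606 -1.452 -2.044
endloop
endfacet
facet normal 0.875 0.095 0.475
outer loop
vertex 4.818 -1.794 -0.971
vertex 4.838 -0.678 -1.231
vertex 4.348 -1.03 -0.257
endloop
endfacet
facet normal 0.482 -0.422 0.768
outer loop
vertex 4.818 -1.794 -0.971
vertex 4.348 -1.03 -0.257
vertex 3.815 -2.022 -0.467
endloop
endfacet
facet normal 0.337 -0.904 0.262
outer loop
vertex 4.818 -1.794 -0.971
vertex 3.815 -2.022 -0.467
vertex 3.974 -2.283 -1.571
endloop
endfacet
facet normal 0.642 -0.685 -0.345
outer loop
vertex 4.818 -1.794 -0.971
vertex 3.974 -2.283 -1.571
vertex 4.606 -1.452 -2.044
endloop
endfacet
facet normal 0.975 -0.067 -0.214
outer loop
vertex 4.818 -1.794 -0.971
vertex 4.606 -1.452 -2.044
vertex 4.838 -0.678 -1.231
endloop
endfacet
facet normal 0.501 0.702 0.506
outer loop
vertex 4.348 -1.03 -0.257
vertex 4.838 -0.678 -1.231
vertex 3.846 -0.217 -0.889
endloop
endfacet
facet normal -0.135 -0.135 0.982
outer loop
vertex 3.815 -2.022 -0.467
vertex 4.348 -1.03 -0.257
vertex 3.214 -1.048 -0.416
endloop
endfacet
facet normal -0.369 -0.915 0.163
outer loop
vertex 3.974 -2.283 -1.571
vertex 3.815 -2.022 -0.467
vertex 2.982 -1.822 -1.229
endloop
endfacet
facet normal 0.124 -0.560 -0.819
outer loop
vertex 4.606 -1.452 -2.044
vertex 3.974 -2.283 -1.571
vertex 3.472 -1.47 -2.203
endloop
endfacet
facet normal 0.661 0.440 -0.608
outer loop
vertex 4.838 -0.678 -1.231
vertex 4.606 -1.452 -2.044
vertex 4.005 -0.478 -1.993
endloop
endfacet

endsolid
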